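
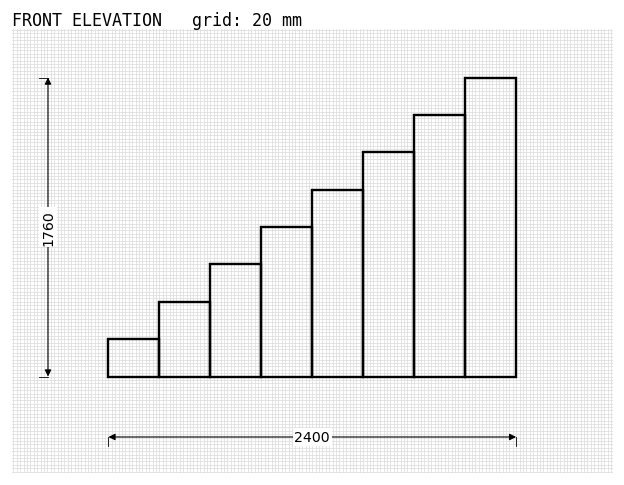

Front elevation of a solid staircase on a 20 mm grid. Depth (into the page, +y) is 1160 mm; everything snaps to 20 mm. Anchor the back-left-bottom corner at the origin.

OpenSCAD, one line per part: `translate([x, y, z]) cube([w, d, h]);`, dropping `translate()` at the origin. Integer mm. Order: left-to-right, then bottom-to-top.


cube([300, 1160, 220]);
translate([300, 0, 0]) cube([300, 1160, 440]);
translate([600, 0, 0]) cube([300, 1160, 660]);
translate([900, 0, 0]) cube([300, 1160, 880]);
translate([1200, 0, 0]) cube([300, 1160, 1100]);
translate([1500, 0, 0]) cube([300, 1160, 1320]);
translate([1800, 0, 0]) cube([300, 1160, 1540]);
translate([2100, 0, 0]) cube([300, 1160, 1760]);


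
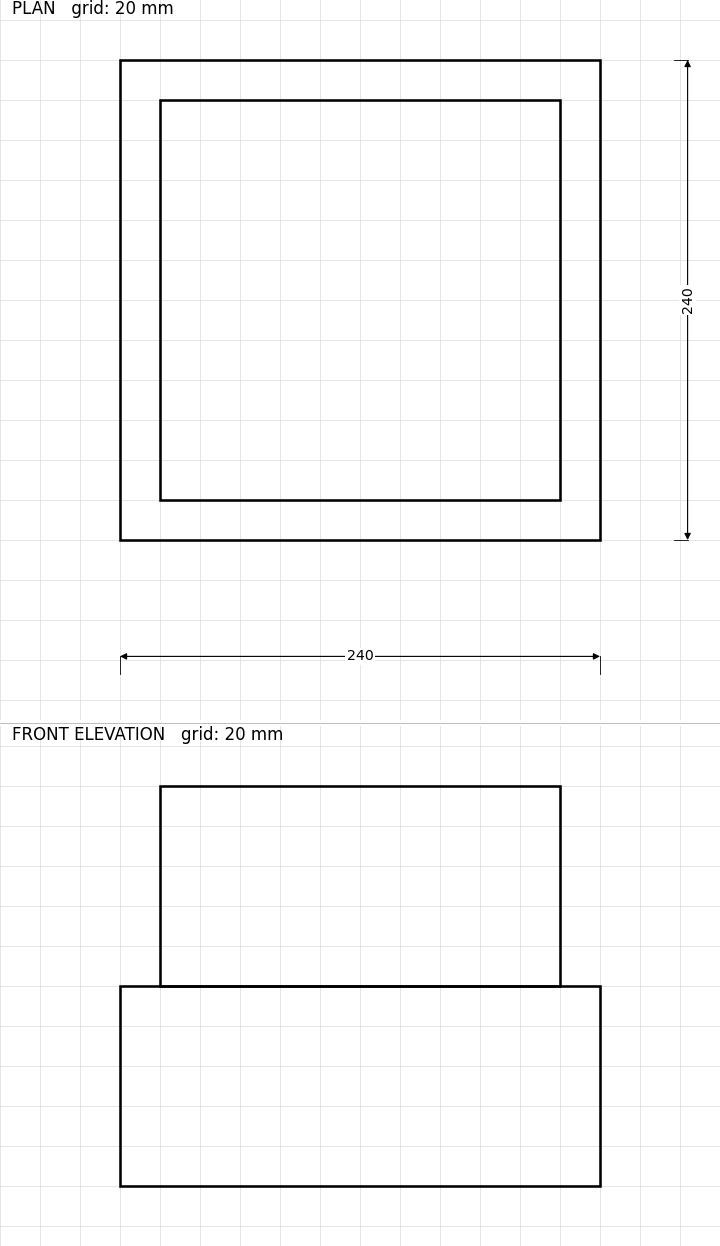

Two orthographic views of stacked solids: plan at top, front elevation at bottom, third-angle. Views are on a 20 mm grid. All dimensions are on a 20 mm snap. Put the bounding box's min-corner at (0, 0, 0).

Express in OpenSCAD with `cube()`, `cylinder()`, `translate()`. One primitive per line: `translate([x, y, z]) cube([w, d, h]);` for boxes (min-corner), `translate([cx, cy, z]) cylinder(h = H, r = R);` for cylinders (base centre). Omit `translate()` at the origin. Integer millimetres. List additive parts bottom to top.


cube([240, 240, 100]);
translate([20, 20, 100]) cube([200, 200, 100]);


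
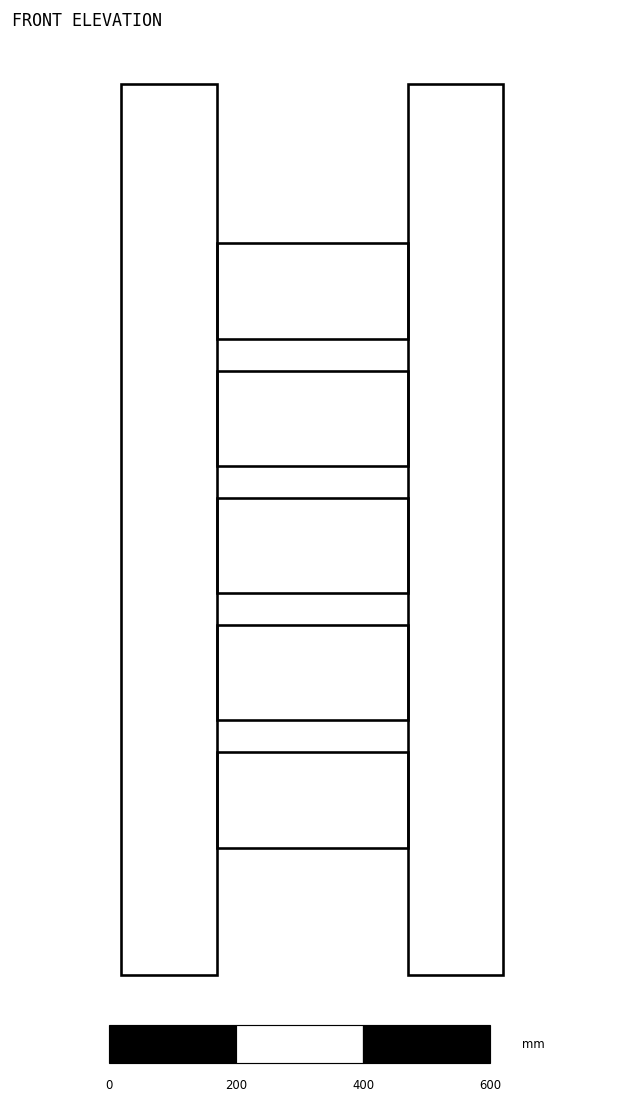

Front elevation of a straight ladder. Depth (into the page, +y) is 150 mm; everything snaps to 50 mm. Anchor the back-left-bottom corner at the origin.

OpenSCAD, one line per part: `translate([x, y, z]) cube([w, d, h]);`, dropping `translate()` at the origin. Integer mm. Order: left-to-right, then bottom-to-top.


cube([150, 150, 1400]);
translate([150, 0, 200]) cube([300, 150, 150]);
translate([150, 0, 400]) cube([300, 150, 150]);
translate([150, 0, 600]) cube([300, 150, 150]);
translate([150, 0, 800]) cube([300, 150, 150]);
translate([150, 0, 1000]) cube([300, 150, 150]);
translate([450, 0, 0]) cube([150, 150, 1400]);


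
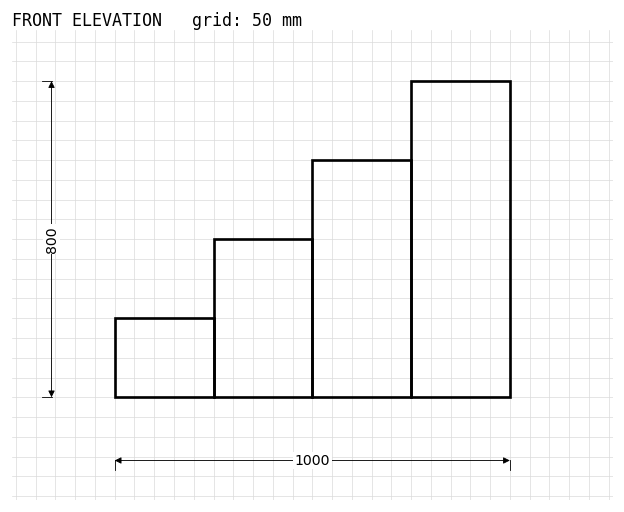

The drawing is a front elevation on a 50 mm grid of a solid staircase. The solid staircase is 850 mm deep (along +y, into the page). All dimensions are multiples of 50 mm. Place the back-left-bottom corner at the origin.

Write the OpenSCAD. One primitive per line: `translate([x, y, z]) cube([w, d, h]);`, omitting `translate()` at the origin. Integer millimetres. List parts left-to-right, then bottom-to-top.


cube([250, 850, 200]);
translate([250, 0, 0]) cube([250, 850, 400]);
translate([500, 0, 0]) cube([250, 850, 600]);
translate([750, 0, 0]) cube([250, 850, 800]);


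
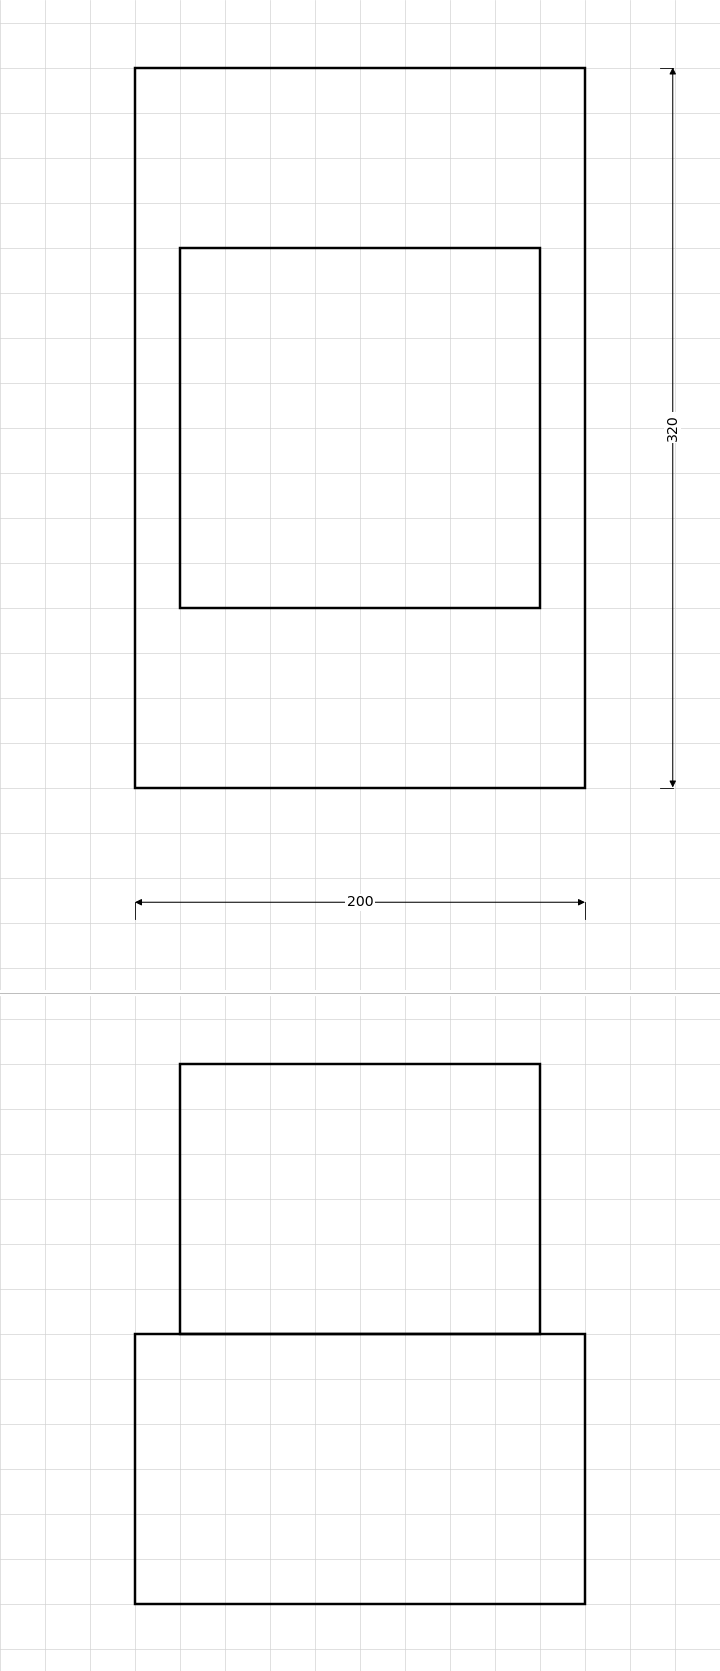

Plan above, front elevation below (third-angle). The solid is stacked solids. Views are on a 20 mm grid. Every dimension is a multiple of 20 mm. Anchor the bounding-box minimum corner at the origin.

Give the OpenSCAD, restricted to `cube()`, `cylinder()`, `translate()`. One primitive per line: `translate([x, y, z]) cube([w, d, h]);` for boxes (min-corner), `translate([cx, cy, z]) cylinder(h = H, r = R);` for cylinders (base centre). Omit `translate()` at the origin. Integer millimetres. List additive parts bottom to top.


cube([200, 320, 120]);
translate([20, 80, 120]) cube([160, 160, 120]);


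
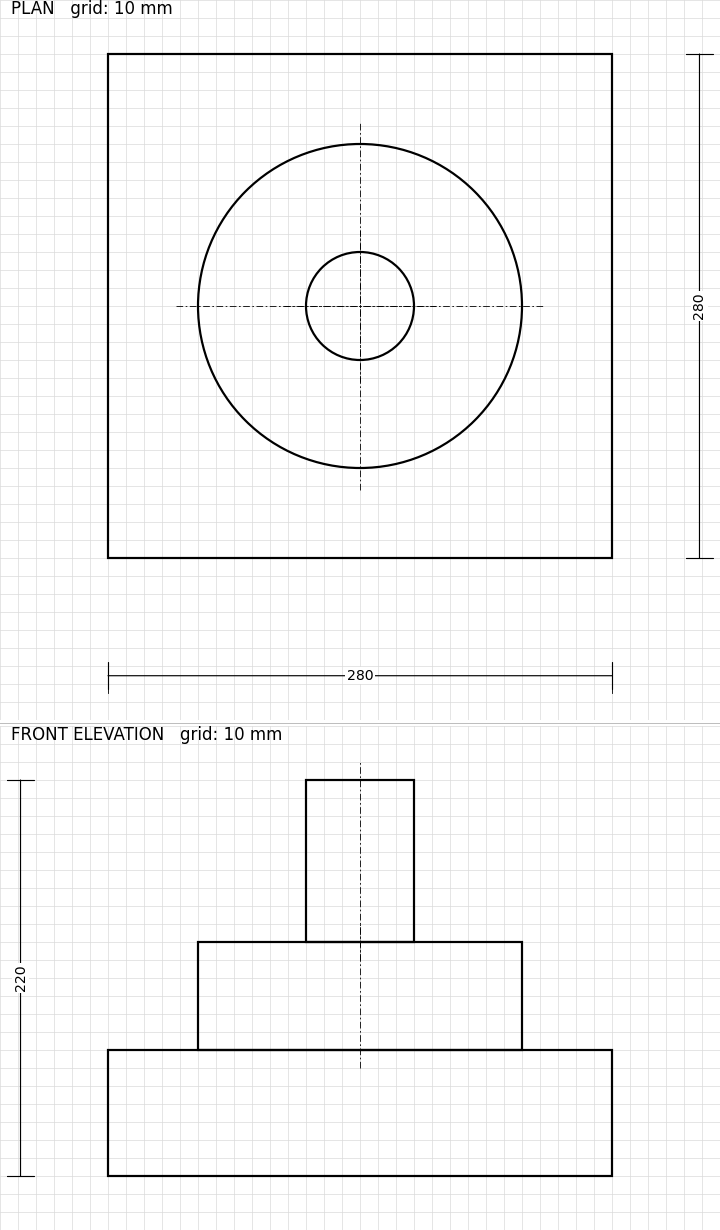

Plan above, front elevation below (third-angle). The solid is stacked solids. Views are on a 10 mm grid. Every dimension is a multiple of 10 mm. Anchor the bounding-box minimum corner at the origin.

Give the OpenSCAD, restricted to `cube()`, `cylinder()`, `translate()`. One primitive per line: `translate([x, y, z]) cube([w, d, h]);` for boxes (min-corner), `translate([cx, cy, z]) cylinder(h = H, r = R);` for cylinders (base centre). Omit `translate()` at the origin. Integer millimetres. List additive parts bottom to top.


cube([280, 280, 70]);
translate([140, 140, 70]) cylinder(h = 60, r = 90);
translate([140, 140, 130]) cylinder(h = 90, r = 30);


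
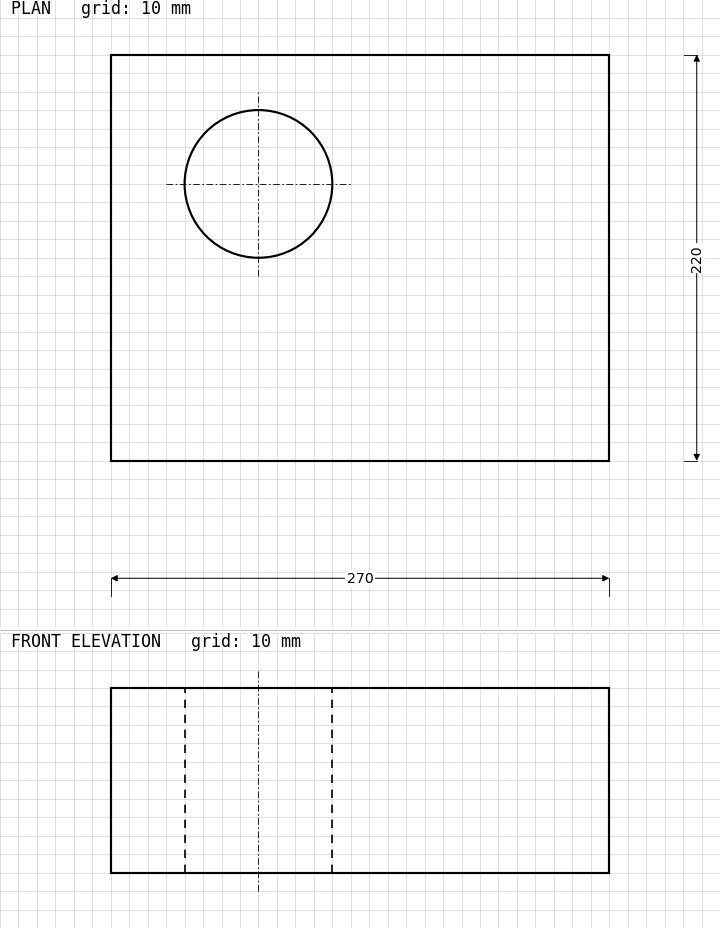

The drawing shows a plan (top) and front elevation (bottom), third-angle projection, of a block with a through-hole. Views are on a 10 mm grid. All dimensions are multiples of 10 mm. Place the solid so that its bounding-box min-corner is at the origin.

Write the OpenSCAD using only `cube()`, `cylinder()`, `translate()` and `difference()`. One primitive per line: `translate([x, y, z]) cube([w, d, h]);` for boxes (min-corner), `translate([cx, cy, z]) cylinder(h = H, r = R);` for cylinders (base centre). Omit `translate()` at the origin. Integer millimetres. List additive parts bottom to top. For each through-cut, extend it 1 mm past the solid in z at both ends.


difference() {
  cube([270, 220, 100]);
  translate([80, 150, -1]) cylinder(h = 102, r = 40);
}


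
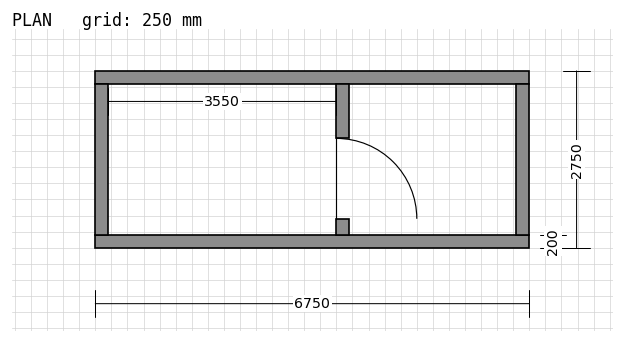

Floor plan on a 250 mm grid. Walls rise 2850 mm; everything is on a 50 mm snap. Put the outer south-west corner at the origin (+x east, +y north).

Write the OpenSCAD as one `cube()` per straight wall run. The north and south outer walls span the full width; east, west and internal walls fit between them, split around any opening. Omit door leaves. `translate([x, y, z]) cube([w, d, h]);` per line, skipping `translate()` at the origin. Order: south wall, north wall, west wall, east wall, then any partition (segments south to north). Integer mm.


cube([6750, 200, 2850]);
translate([0, 2550, 0]) cube([6750, 200, 2850]);
translate([0, 200, 0]) cube([200, 2350, 2850]);
translate([6550, 200, 0]) cube([200, 2350, 2850]);
translate([3750, 200, 0]) cube([200, 250, 2850]);
translate([3750, 1700, 0]) cube([200, 850, 2850]);


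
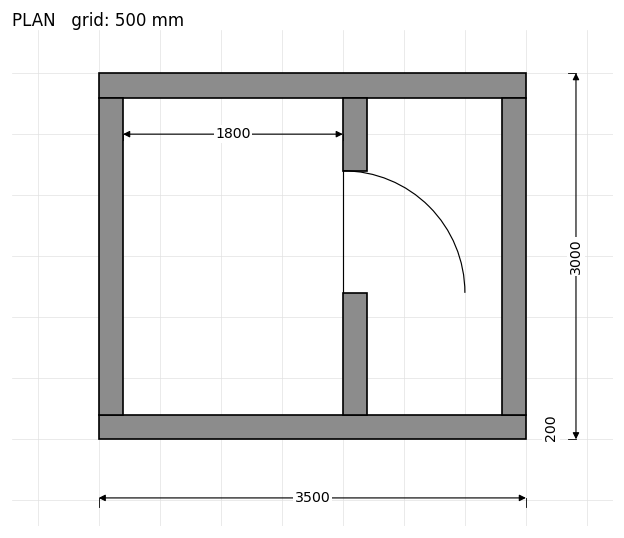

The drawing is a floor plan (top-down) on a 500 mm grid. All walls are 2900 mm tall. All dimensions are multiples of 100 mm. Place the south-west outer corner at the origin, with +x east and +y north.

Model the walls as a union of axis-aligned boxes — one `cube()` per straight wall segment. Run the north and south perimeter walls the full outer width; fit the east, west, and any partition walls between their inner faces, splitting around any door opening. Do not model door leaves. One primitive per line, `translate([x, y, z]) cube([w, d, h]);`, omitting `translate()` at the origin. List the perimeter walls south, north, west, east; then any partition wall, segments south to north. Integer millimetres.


cube([3500, 200, 2900]);
translate([0, 2800, 0]) cube([3500, 200, 2900]);
translate([0, 200, 0]) cube([200, 2600, 2900]);
translate([3300, 200, 0]) cube([200, 2600, 2900]);
translate([2000, 200, 0]) cube([200, 1000, 2900]);
translate([2000, 2200, 0]) cube([200, 600, 2900]);


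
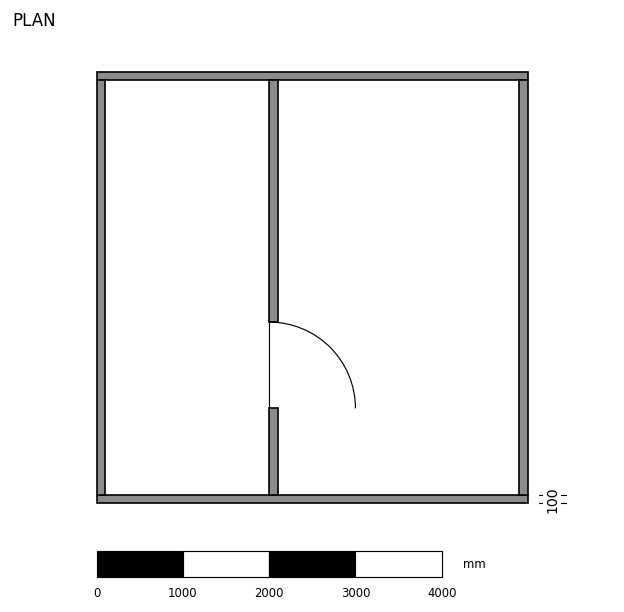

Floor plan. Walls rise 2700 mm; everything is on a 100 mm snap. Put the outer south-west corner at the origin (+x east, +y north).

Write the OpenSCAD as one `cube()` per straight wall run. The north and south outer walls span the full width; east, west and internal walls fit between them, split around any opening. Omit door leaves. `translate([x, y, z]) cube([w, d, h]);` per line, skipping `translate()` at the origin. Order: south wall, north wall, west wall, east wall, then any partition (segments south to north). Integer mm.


cube([5000, 100, 2700]);
translate([0, 4900, 0]) cube([5000, 100, 2700]);
translate([0, 100, 0]) cube([100, 4800, 2700]);
translate([4900, 100, 0]) cube([100, 4800, 2700]);
translate([2000, 100, 0]) cube([100, 1000, 2700]);
translate([2000, 2100, 0]) cube([100, 2800, 2700]);


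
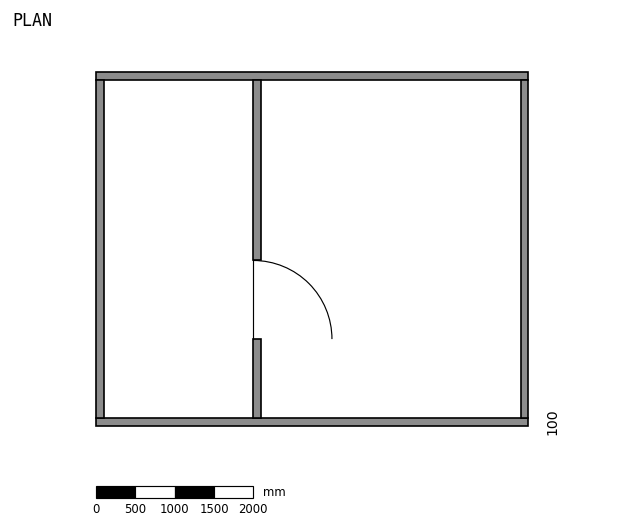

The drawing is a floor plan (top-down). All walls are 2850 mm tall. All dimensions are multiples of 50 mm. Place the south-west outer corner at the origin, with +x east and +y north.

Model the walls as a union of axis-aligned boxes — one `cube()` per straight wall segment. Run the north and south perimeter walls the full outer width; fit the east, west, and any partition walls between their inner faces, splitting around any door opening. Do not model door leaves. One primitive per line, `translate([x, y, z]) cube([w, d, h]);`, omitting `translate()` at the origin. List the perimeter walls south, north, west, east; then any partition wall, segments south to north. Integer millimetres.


cube([5500, 100, 2850]);
translate([0, 4400, 0]) cube([5500, 100, 2850]);
translate([0, 100, 0]) cube([100, 4300, 2850]);
translate([5400, 100, 0]) cube([100, 4300, 2850]);
translate([2000, 100, 0]) cube([100, 1000, 2850]);
translate([2000, 2100, 0]) cube([100, 2300, 2850]);


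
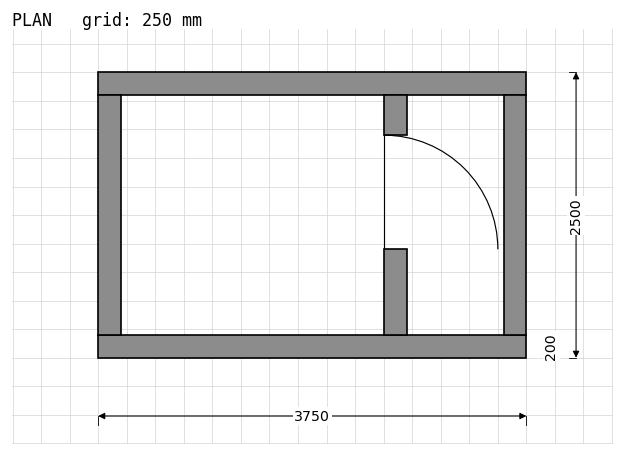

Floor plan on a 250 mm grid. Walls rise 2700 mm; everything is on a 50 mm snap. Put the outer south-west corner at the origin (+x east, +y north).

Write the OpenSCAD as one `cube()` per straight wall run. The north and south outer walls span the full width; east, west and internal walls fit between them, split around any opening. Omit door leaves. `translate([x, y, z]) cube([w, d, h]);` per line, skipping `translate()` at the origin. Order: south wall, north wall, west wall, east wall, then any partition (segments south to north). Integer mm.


cube([3750, 200, 2700]);
translate([0, 2300, 0]) cube([3750, 200, 2700]);
translate([0, 200, 0]) cube([200, 2100, 2700]);
translate([3550, 200, 0]) cube([200, 2100, 2700]);
translate([2500, 200, 0]) cube([200, 750, 2700]);
translate([2500, 1950, 0]) cube([200, 350, 2700]);


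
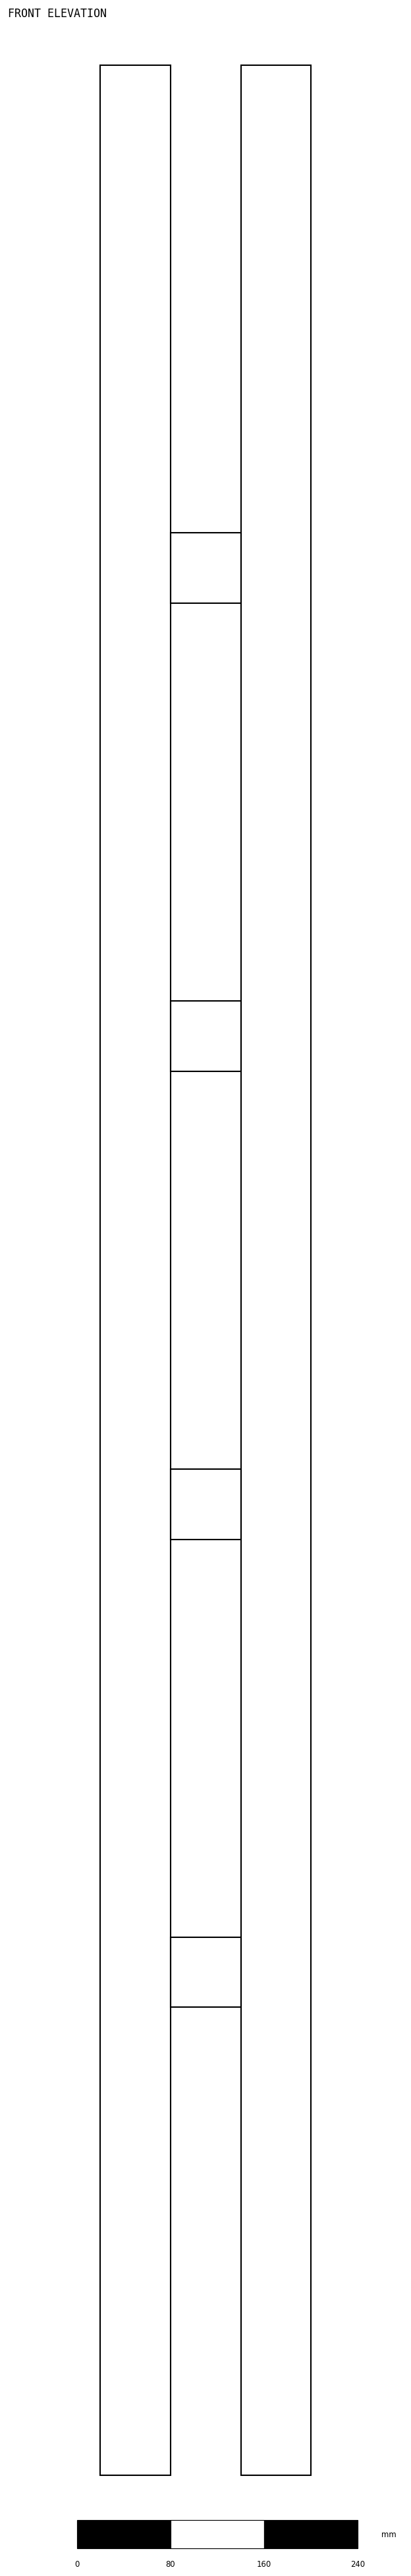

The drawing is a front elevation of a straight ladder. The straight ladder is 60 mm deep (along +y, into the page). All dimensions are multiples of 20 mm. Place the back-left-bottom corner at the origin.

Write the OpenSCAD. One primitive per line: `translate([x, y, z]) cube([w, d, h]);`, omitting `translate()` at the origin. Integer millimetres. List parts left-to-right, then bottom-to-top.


cube([60, 60, 2060]);
translate([60, 0, 400]) cube([60, 60, 60]);
translate([60, 0, 800]) cube([60, 60, 60]);
translate([60, 0, 1200]) cube([60, 60, 60]);
translate([60, 0, 1600]) cube([60, 60, 60]);
translate([120, 0, 0]) cube([60, 60, 2060]);


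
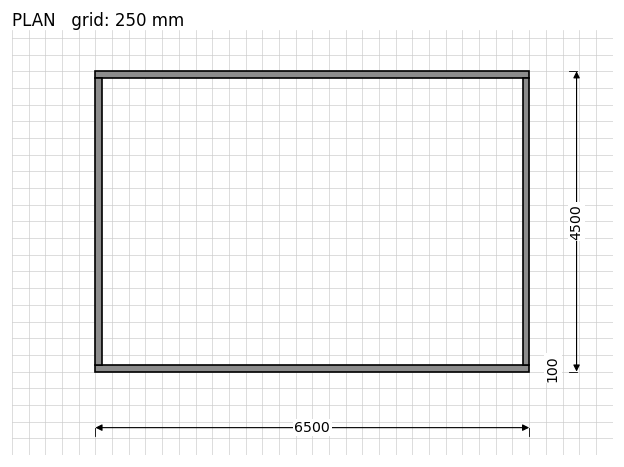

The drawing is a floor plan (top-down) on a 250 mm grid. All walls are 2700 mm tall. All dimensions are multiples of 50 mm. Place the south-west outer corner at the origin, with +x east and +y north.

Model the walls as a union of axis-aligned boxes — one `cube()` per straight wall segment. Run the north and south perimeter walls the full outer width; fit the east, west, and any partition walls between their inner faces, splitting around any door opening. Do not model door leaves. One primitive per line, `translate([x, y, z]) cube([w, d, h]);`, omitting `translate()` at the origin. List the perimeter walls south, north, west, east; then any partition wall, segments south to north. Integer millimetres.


cube([6500, 100, 2700]);
translate([0, 4400, 0]) cube([6500, 100, 2700]);
translate([0, 100, 0]) cube([100, 4300, 2700]);
translate([6400, 100, 0]) cube([100, 4300, 2700]);


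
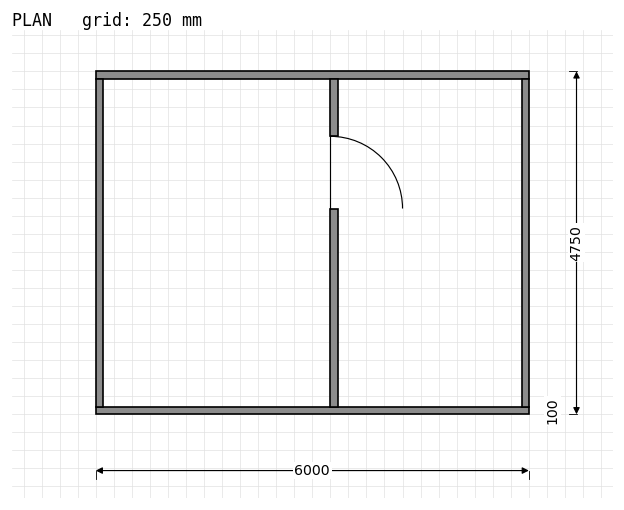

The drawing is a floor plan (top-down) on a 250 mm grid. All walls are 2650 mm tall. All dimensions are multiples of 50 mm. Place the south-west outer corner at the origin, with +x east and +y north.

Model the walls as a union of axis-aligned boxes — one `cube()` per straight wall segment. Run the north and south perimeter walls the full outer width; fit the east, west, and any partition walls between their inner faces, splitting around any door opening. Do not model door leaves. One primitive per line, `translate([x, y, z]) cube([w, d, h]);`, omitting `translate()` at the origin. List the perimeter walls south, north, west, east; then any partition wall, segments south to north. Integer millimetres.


cube([6000, 100, 2650]);
translate([0, 4650, 0]) cube([6000, 100, 2650]);
translate([0, 100, 0]) cube([100, 4550, 2650]);
translate([5900, 100, 0]) cube([100, 4550, 2650]);
translate([3250, 100, 0]) cube([100, 2750, 2650]);
translate([3250, 3850, 0]) cube([100, 800, 2650]);


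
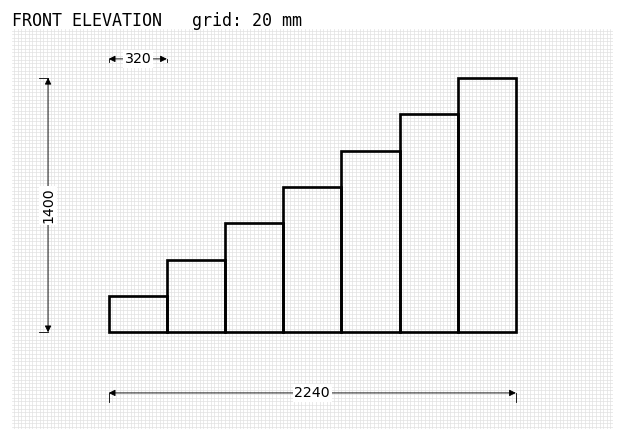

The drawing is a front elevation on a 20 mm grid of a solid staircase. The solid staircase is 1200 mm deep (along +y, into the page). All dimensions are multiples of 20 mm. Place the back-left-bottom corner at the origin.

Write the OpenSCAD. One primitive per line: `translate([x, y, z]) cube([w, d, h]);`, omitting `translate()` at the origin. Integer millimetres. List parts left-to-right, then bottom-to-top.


cube([320, 1200, 200]);
translate([320, 0, 0]) cube([320, 1200, 400]);
translate([640, 0, 0]) cube([320, 1200, 600]);
translate([960, 0, 0]) cube([320, 1200, 800]);
translate([1280, 0, 0]) cube([320, 1200, 1000]);
translate([1600, 0, 0]) cube([320, 1200, 1200]);
translate([1920, 0, 0]) cube([320, 1200, 1400]);


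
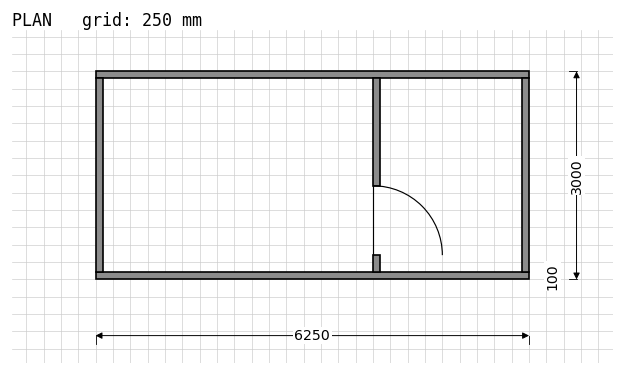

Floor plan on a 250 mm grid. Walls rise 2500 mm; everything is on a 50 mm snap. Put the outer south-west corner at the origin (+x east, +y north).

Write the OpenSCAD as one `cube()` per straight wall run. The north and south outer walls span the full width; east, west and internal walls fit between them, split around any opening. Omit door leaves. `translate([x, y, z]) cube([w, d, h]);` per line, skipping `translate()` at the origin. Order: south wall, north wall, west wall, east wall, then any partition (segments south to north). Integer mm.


cube([6250, 100, 2500]);
translate([0, 2900, 0]) cube([6250, 100, 2500]);
translate([0, 100, 0]) cube([100, 2800, 2500]);
translate([6150, 100, 0]) cube([100, 2800, 2500]);
translate([4000, 100, 0]) cube([100, 250, 2500]);
translate([4000, 1350, 0]) cube([100, 1550, 2500]);


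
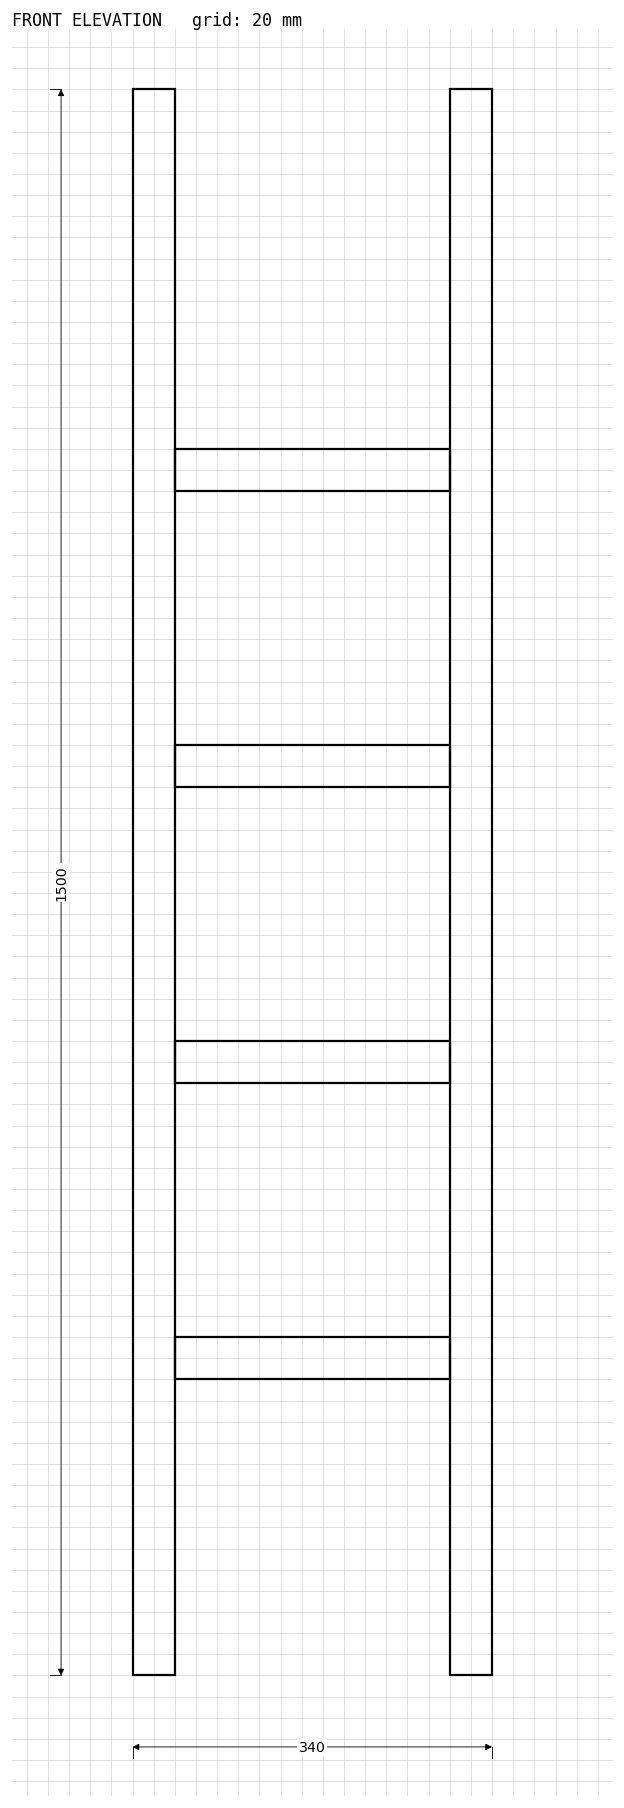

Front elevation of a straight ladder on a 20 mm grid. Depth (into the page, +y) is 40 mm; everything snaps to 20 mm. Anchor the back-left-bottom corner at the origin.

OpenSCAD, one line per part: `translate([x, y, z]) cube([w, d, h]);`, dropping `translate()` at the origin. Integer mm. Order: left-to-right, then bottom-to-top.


cube([40, 40, 1500]);
translate([40, 0, 280]) cube([260, 40, 40]);
translate([40, 0, 560]) cube([260, 40, 40]);
translate([40, 0, 840]) cube([260, 40, 40]);
translate([40, 0, 1120]) cube([260, 40, 40]);
translate([300, 0, 0]) cube([40, 40, 1500]);


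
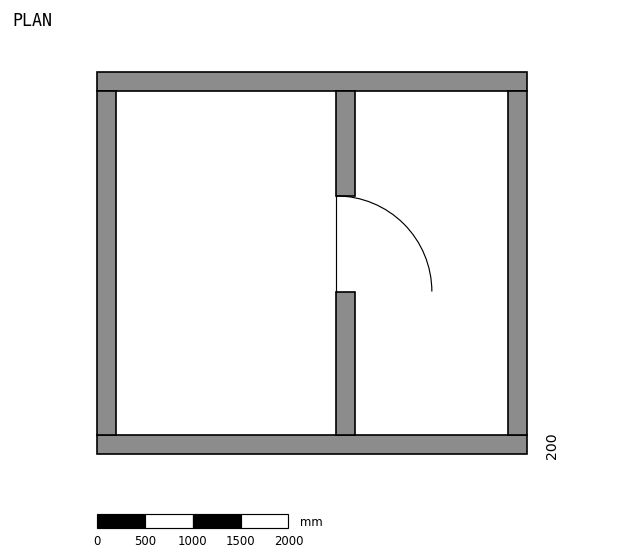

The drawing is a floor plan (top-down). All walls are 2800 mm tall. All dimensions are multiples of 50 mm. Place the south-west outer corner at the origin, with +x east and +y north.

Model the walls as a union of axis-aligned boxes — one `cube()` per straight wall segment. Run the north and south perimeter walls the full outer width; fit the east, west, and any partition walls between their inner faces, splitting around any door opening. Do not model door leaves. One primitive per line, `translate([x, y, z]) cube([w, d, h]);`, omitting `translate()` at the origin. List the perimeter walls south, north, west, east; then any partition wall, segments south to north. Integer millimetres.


cube([4500, 200, 2800]);
translate([0, 3800, 0]) cube([4500, 200, 2800]);
translate([0, 200, 0]) cube([200, 3600, 2800]);
translate([4300, 200, 0]) cube([200, 3600, 2800]);
translate([2500, 200, 0]) cube([200, 1500, 2800]);
translate([2500, 2700, 0]) cube([200, 1100, 2800]);


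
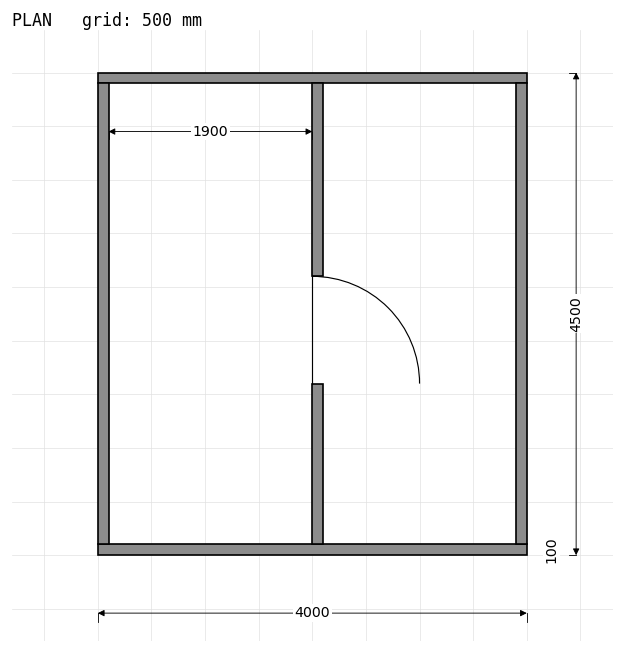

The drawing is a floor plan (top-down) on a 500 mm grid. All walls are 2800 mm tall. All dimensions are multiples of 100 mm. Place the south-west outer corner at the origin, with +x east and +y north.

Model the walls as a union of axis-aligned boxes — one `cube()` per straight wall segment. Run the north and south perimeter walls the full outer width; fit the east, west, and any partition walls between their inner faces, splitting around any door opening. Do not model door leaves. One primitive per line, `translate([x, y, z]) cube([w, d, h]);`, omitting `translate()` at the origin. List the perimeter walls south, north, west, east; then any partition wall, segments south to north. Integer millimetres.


cube([4000, 100, 2800]);
translate([0, 4400, 0]) cube([4000, 100, 2800]);
translate([0, 100, 0]) cube([100, 4300, 2800]);
translate([3900, 100, 0]) cube([100, 4300, 2800]);
translate([2000, 100, 0]) cube([100, 1500, 2800]);
translate([2000, 2600, 0]) cube([100, 1800, 2800]);


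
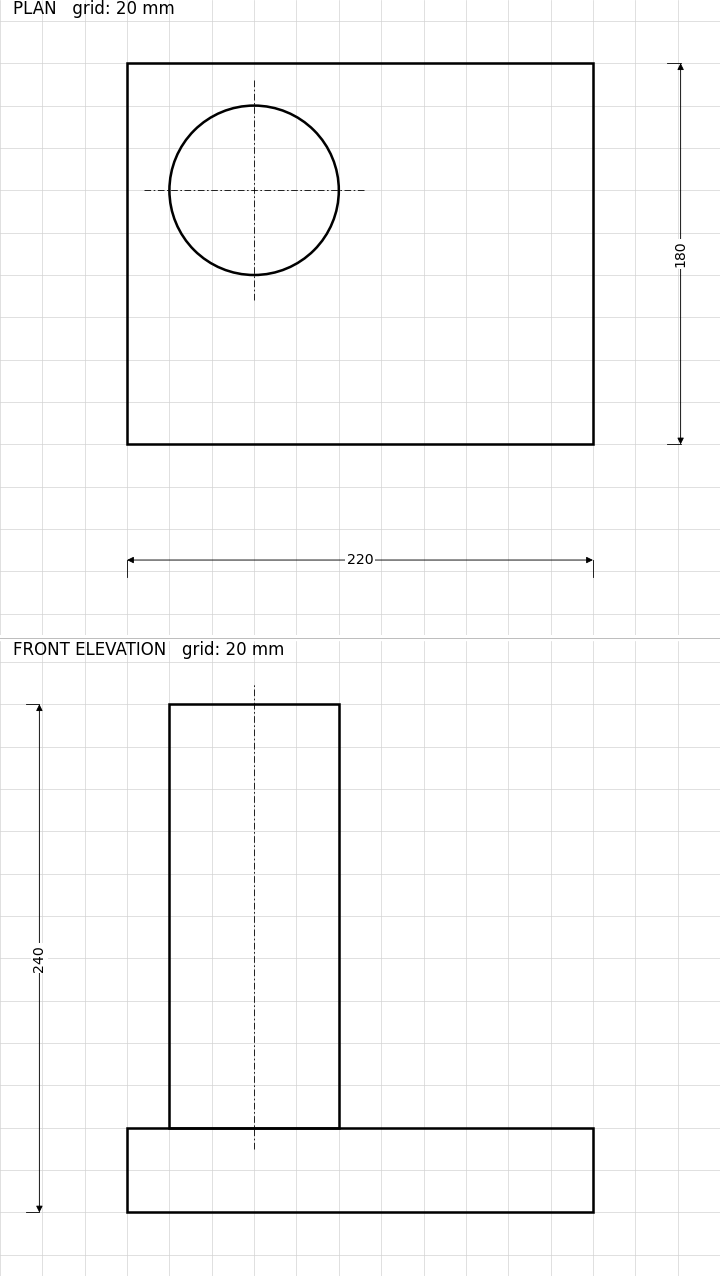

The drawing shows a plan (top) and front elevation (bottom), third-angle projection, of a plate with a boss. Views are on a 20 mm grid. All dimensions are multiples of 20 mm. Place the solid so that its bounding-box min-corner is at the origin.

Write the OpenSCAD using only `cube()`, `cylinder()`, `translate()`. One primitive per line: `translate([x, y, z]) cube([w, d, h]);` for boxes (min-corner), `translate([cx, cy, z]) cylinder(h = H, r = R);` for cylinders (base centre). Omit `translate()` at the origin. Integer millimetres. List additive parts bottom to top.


cube([220, 180, 40]);
translate([60, 120, 40]) cylinder(h = 200, r = 40);


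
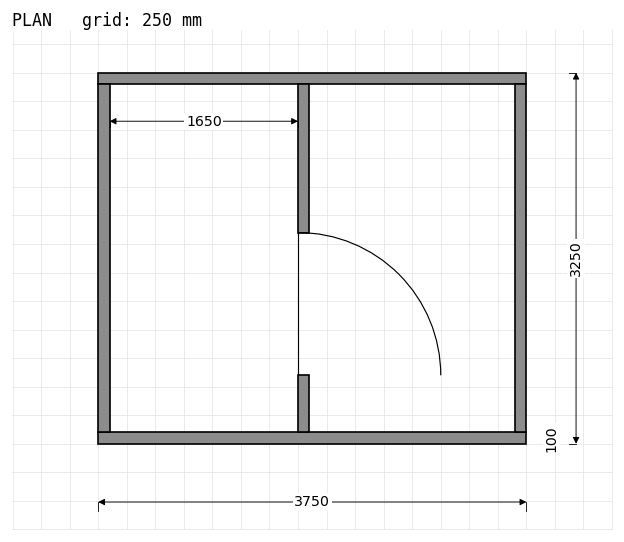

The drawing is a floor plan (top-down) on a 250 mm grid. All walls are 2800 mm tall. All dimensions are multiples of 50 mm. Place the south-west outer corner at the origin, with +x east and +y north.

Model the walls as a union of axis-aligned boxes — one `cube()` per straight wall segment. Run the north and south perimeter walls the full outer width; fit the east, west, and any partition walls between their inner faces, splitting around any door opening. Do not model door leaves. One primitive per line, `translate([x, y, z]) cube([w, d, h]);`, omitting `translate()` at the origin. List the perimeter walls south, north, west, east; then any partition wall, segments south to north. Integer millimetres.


cube([3750, 100, 2800]);
translate([0, 3150, 0]) cube([3750, 100, 2800]);
translate([0, 100, 0]) cube([100, 3050, 2800]);
translate([3650, 100, 0]) cube([100, 3050, 2800]);
translate([1750, 100, 0]) cube([100, 500, 2800]);
translate([1750, 1850, 0]) cube([100, 1300, 2800]);


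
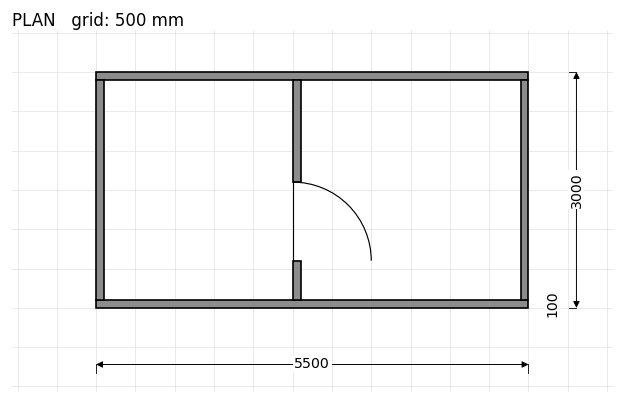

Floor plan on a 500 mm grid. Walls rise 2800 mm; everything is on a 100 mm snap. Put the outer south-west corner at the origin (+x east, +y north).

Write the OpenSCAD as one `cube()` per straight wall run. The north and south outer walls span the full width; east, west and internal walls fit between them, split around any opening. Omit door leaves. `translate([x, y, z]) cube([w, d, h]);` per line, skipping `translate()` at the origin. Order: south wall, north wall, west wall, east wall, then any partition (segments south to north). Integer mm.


cube([5500, 100, 2800]);
translate([0, 2900, 0]) cube([5500, 100, 2800]);
translate([0, 100, 0]) cube([100, 2800, 2800]);
translate([5400, 100, 0]) cube([100, 2800, 2800]);
translate([2500, 100, 0]) cube([100, 500, 2800]);
translate([2500, 1600, 0]) cube([100, 1300, 2800]);


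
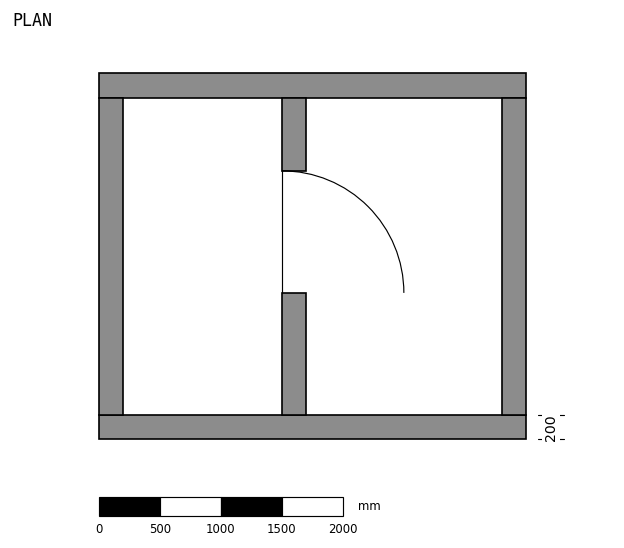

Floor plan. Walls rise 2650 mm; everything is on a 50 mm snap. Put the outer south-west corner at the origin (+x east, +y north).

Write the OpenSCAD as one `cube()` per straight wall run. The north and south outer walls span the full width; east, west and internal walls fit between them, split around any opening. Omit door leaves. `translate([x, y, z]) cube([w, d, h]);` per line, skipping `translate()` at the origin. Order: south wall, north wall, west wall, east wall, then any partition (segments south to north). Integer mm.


cube([3500, 200, 2650]);
translate([0, 2800, 0]) cube([3500, 200, 2650]);
translate([0, 200, 0]) cube([200, 2600, 2650]);
translate([3300, 200, 0]) cube([200, 2600, 2650]);
translate([1500, 200, 0]) cube([200, 1000, 2650]);
translate([1500, 2200, 0]) cube([200, 600, 2650]);


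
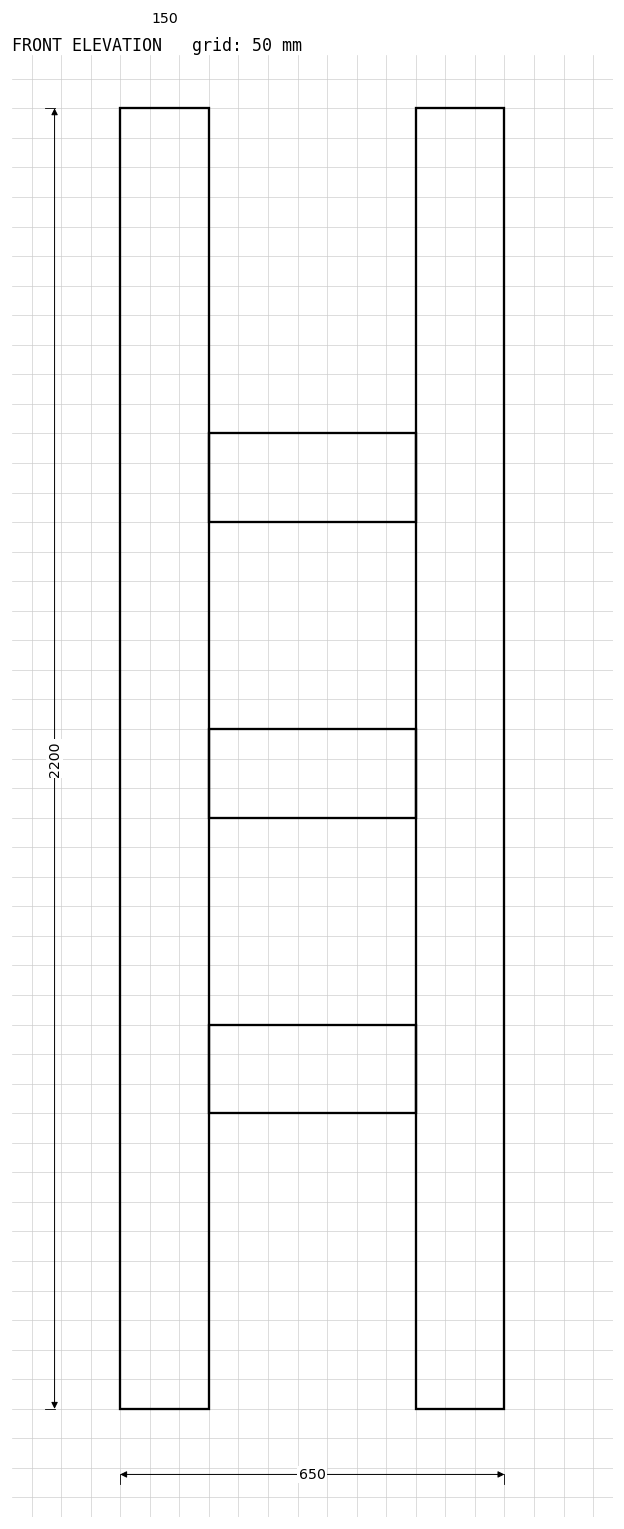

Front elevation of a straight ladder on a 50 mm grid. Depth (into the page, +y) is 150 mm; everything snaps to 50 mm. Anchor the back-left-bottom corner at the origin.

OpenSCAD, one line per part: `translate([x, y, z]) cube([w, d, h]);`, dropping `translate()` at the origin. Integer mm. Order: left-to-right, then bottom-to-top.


cube([150, 150, 2200]);
translate([150, 0, 500]) cube([350, 150, 150]);
translate([150, 0, 1000]) cube([350, 150, 150]);
translate([150, 0, 1500]) cube([350, 150, 150]);
translate([500, 0, 0]) cube([150, 150, 2200]);


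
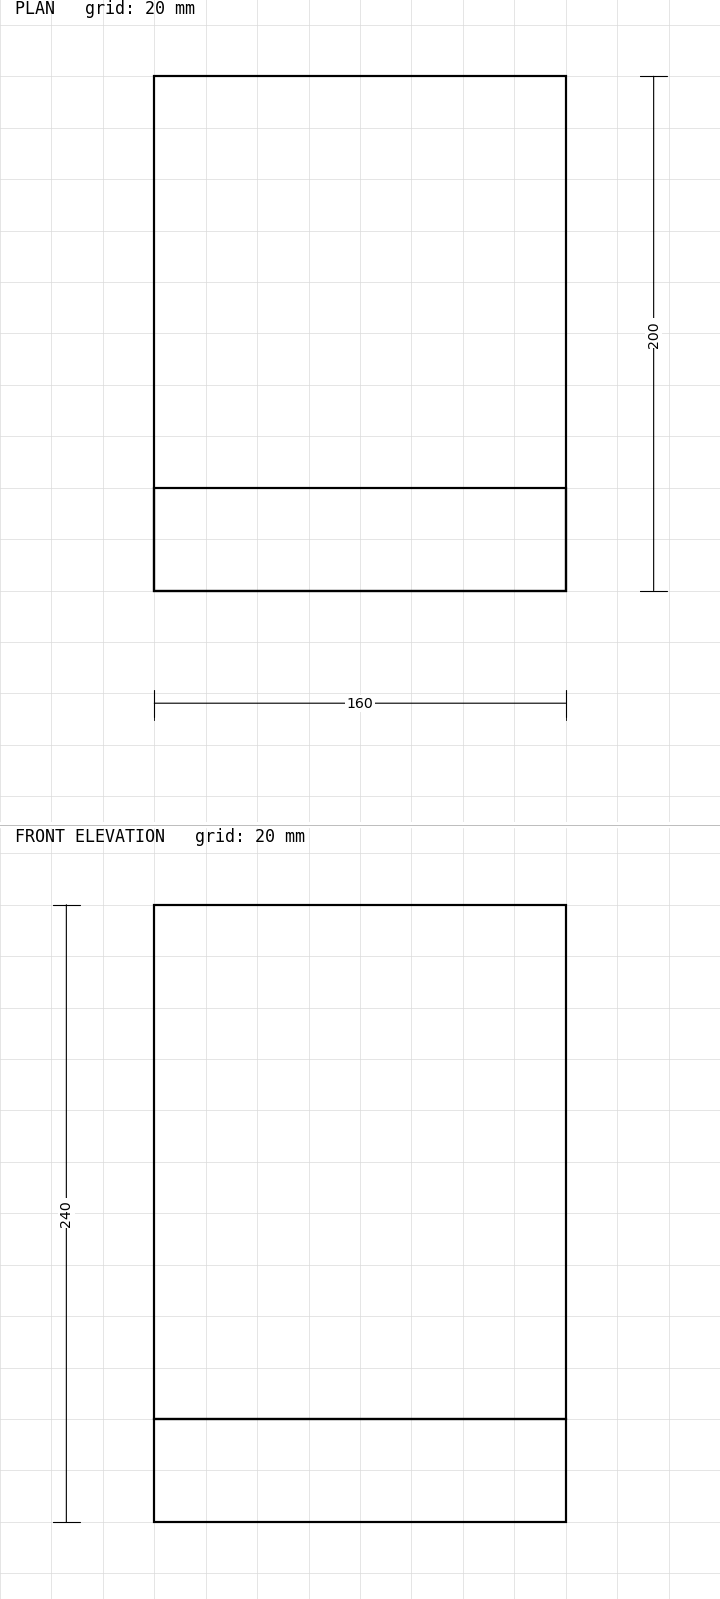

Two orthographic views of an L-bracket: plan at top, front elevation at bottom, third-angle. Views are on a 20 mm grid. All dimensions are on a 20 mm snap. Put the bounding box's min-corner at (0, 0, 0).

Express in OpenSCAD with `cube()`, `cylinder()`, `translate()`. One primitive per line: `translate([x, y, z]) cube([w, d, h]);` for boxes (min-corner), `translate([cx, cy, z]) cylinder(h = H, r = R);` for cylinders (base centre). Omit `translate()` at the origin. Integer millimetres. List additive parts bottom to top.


cube([160, 200, 40]);
translate([0, 0, 40]) cube([160, 40, 200]);


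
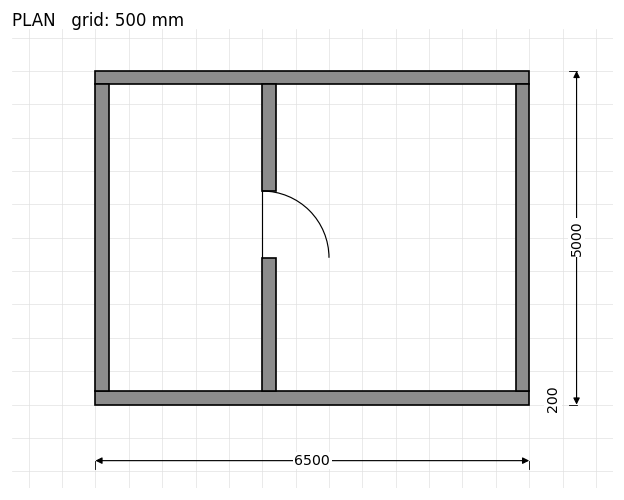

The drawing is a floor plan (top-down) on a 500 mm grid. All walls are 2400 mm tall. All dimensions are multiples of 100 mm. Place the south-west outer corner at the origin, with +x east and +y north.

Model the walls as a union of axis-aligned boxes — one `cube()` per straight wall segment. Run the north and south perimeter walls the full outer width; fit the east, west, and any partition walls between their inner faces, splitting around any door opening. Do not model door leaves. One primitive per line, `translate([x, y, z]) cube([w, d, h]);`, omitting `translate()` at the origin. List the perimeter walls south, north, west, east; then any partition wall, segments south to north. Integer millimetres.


cube([6500, 200, 2400]);
translate([0, 4800, 0]) cube([6500, 200, 2400]);
translate([0, 200, 0]) cube([200, 4600, 2400]);
translate([6300, 200, 0]) cube([200, 4600, 2400]);
translate([2500, 200, 0]) cube([200, 2000, 2400]);
translate([2500, 3200, 0]) cube([200, 1600, 2400]);


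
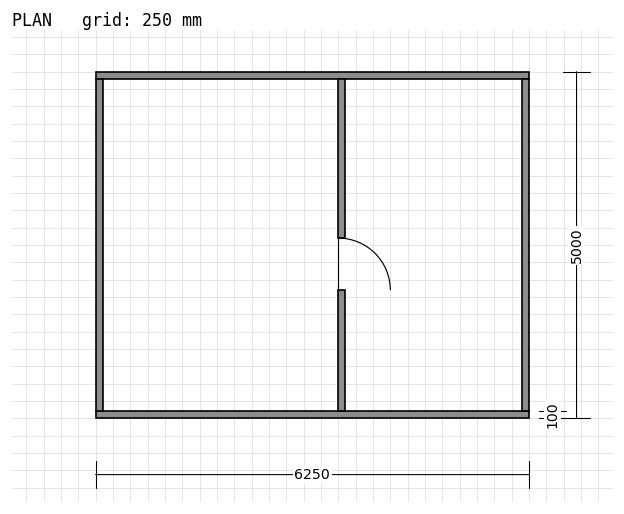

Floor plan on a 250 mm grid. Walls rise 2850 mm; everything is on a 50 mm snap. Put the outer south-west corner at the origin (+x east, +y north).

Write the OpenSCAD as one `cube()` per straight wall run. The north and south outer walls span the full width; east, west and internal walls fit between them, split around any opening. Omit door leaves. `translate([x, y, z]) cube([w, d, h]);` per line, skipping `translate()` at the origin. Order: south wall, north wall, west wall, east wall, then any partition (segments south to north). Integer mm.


cube([6250, 100, 2850]);
translate([0, 4900, 0]) cube([6250, 100, 2850]);
translate([0, 100, 0]) cube([100, 4800, 2850]);
translate([6150, 100, 0]) cube([100, 4800, 2850]);
translate([3500, 100, 0]) cube([100, 1750, 2850]);
translate([3500, 2600, 0]) cube([100, 2300, 2850]);


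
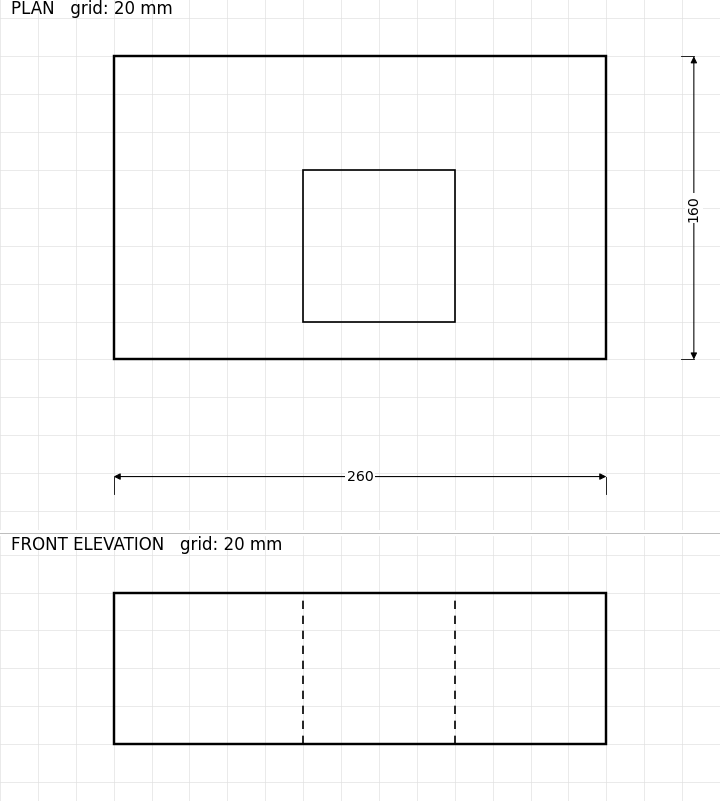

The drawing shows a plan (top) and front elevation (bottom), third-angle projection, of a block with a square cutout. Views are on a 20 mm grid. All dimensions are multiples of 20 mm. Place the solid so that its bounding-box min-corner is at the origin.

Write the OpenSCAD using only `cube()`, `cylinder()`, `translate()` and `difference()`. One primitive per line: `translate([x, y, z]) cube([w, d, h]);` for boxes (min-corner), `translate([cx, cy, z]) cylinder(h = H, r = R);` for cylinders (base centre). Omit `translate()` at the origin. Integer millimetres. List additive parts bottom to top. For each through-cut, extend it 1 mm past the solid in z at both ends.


difference() {
  cube([260, 160, 80]);
  translate([100, 20, -1]) cube([80, 80, 82]);
}


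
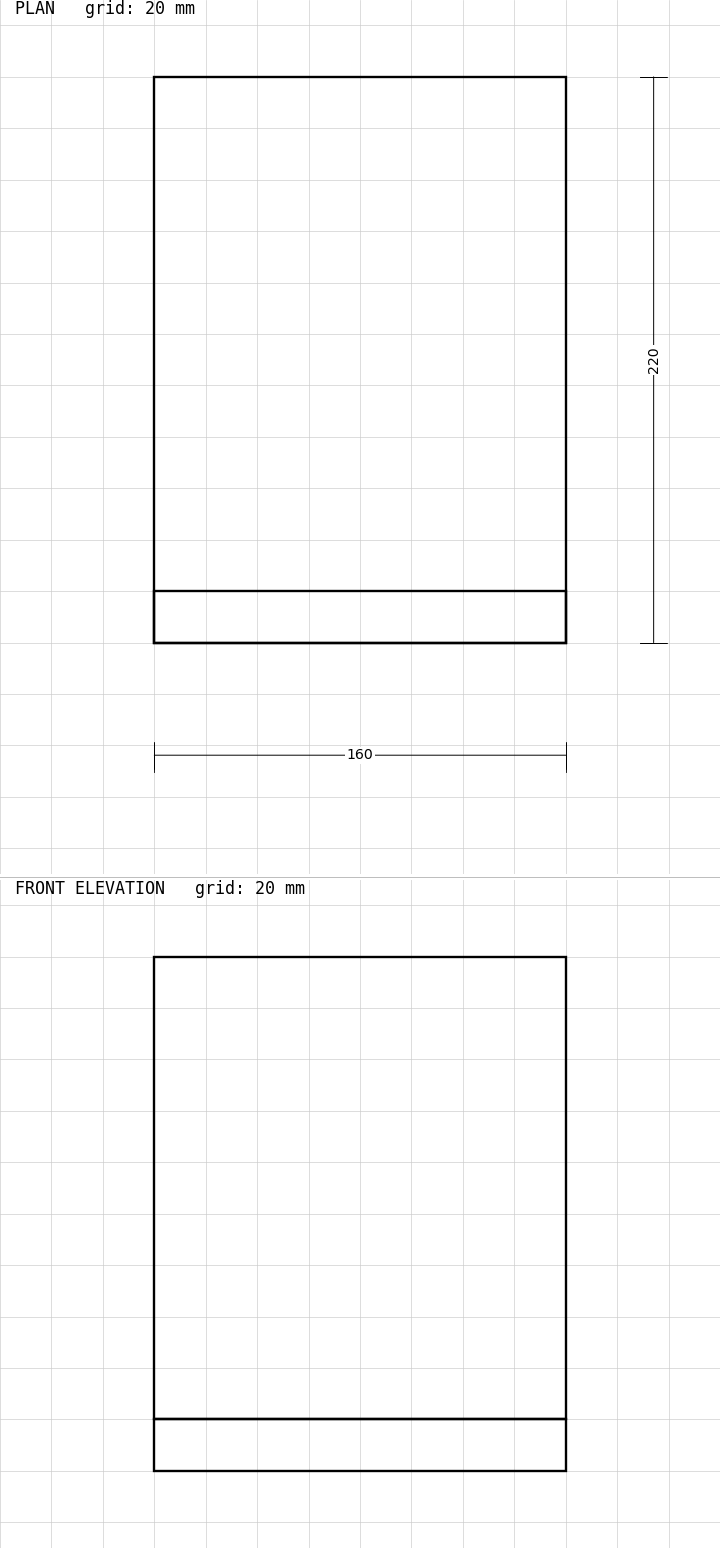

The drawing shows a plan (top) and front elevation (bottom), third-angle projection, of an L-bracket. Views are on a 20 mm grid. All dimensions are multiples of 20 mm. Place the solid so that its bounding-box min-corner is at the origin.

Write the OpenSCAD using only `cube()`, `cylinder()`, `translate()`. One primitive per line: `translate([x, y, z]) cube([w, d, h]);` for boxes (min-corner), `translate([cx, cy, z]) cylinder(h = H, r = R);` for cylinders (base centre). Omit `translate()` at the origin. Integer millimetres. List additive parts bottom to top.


cube([160, 220, 20]);
translate([0, 0, 20]) cube([160, 20, 180]);


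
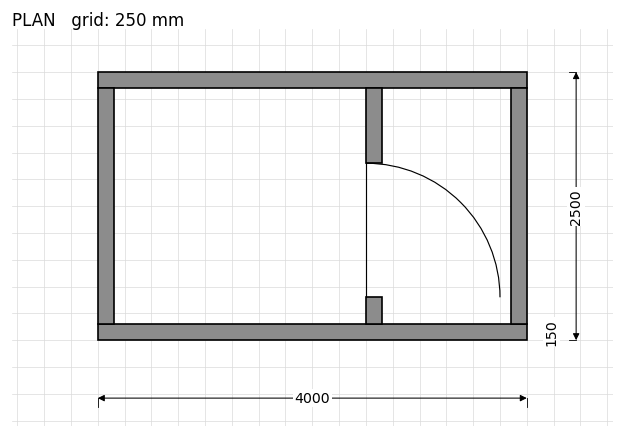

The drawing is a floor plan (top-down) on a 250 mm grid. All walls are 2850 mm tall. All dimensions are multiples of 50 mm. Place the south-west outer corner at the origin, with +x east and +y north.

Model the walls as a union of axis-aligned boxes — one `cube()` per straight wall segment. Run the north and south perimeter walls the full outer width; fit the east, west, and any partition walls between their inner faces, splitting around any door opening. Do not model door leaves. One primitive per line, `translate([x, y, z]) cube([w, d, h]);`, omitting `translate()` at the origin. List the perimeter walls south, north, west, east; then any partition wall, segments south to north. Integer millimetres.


cube([4000, 150, 2850]);
translate([0, 2350, 0]) cube([4000, 150, 2850]);
translate([0, 150, 0]) cube([150, 2200, 2850]);
translate([3850, 150, 0]) cube([150, 2200, 2850]);
translate([2500, 150, 0]) cube([150, 250, 2850]);
translate([2500, 1650, 0]) cube([150, 700, 2850]);


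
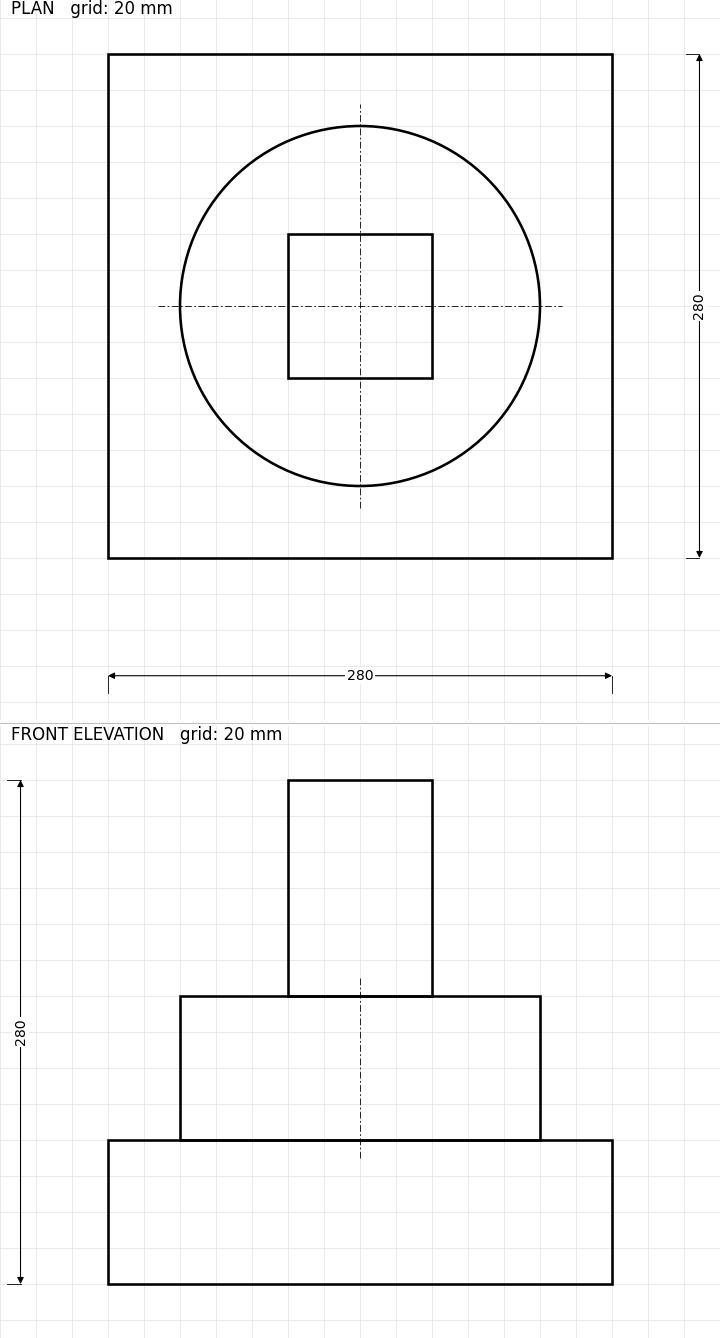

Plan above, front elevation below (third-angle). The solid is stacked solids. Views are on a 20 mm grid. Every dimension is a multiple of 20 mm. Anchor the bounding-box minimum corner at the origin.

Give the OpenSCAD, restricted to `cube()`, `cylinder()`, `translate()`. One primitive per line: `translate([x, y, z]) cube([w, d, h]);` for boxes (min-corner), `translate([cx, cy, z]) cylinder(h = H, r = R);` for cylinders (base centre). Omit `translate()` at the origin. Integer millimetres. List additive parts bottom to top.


cube([280, 280, 80]);
translate([140, 140, 80]) cylinder(h = 80, r = 100);
translate([100, 100, 160]) cube([80, 80, 120]);


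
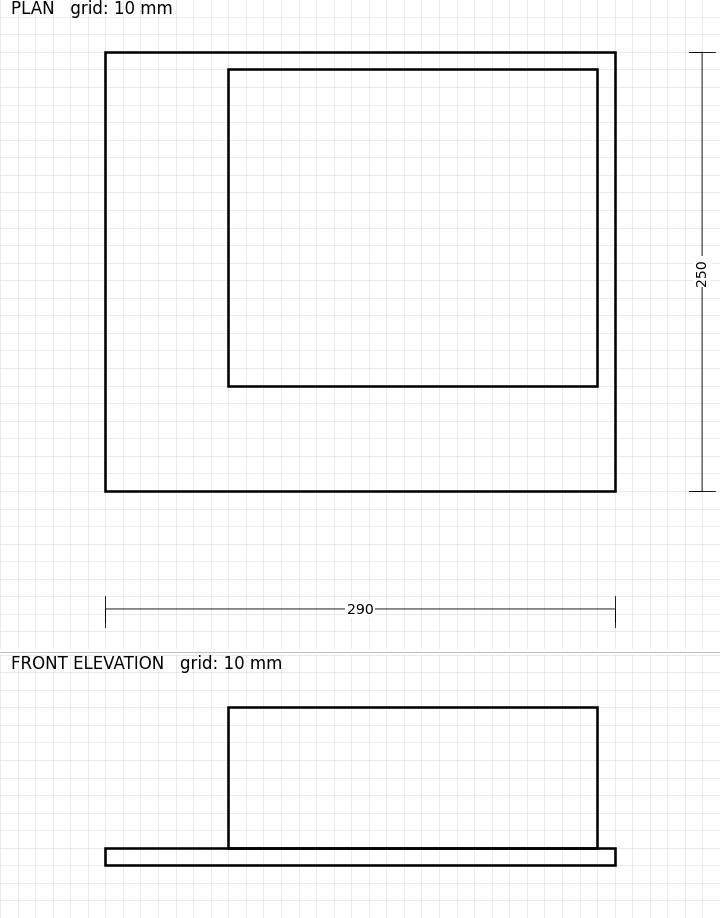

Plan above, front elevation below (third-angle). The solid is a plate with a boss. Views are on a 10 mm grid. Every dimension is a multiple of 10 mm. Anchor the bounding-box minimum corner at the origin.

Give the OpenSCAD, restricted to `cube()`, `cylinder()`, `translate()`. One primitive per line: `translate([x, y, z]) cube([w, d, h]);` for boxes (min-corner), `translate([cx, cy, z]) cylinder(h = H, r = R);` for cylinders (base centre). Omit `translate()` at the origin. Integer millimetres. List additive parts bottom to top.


cube([290, 250, 10]);
translate([70, 60, 10]) cube([210, 180, 80]);


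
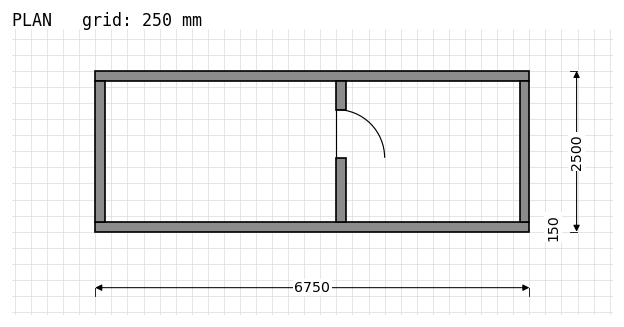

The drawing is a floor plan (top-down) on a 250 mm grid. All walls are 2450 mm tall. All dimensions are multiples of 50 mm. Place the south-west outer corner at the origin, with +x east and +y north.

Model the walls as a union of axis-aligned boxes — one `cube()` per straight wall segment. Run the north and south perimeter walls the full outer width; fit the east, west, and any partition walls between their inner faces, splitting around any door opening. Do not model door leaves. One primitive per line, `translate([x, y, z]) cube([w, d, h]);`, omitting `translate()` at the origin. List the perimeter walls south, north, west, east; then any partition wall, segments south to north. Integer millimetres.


cube([6750, 150, 2450]);
translate([0, 2350, 0]) cube([6750, 150, 2450]);
translate([0, 150, 0]) cube([150, 2200, 2450]);
translate([6600, 150, 0]) cube([150, 2200, 2450]);
translate([3750, 150, 0]) cube([150, 1000, 2450]);
translate([3750, 1900, 0]) cube([150, 450, 2450]);


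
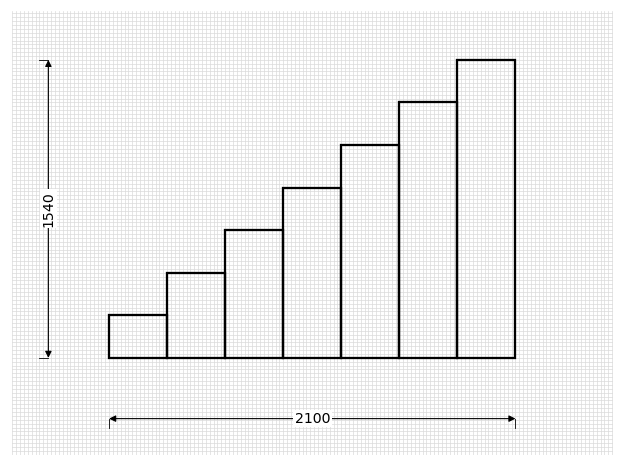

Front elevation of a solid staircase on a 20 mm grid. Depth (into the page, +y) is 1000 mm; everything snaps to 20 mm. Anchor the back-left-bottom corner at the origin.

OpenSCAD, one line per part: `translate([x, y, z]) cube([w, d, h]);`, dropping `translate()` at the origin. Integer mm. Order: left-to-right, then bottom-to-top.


cube([300, 1000, 220]);
translate([300, 0, 0]) cube([300, 1000, 440]);
translate([600, 0, 0]) cube([300, 1000, 660]);
translate([900, 0, 0]) cube([300, 1000, 880]);
translate([1200, 0, 0]) cube([300, 1000, 1100]);
translate([1500, 0, 0]) cube([300, 1000, 1320]);
translate([1800, 0, 0]) cube([300, 1000, 1540]);


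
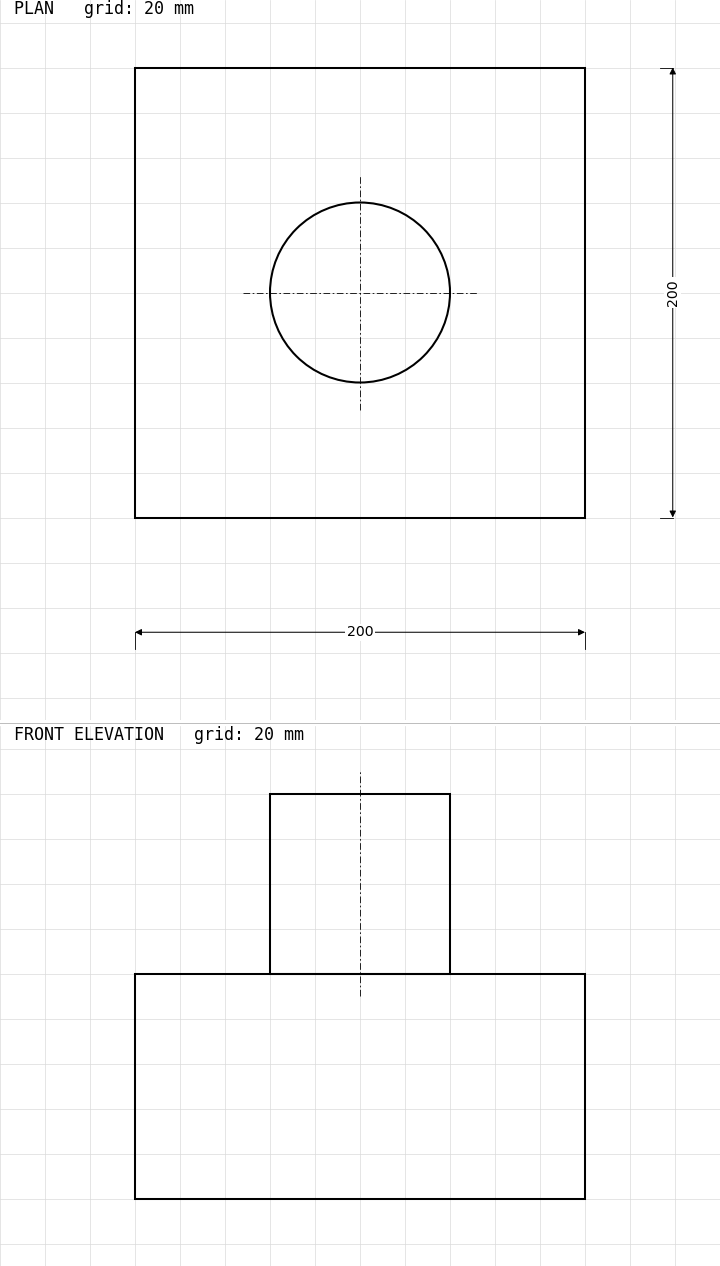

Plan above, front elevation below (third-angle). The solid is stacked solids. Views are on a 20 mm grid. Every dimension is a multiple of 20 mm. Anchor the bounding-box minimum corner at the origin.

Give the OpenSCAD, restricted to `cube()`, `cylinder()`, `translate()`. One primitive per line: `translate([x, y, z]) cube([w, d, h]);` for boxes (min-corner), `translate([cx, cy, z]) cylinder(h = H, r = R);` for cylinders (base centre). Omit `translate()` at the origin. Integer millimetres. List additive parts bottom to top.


cube([200, 200, 100]);
translate([100, 100, 100]) cylinder(h = 80, r = 40);


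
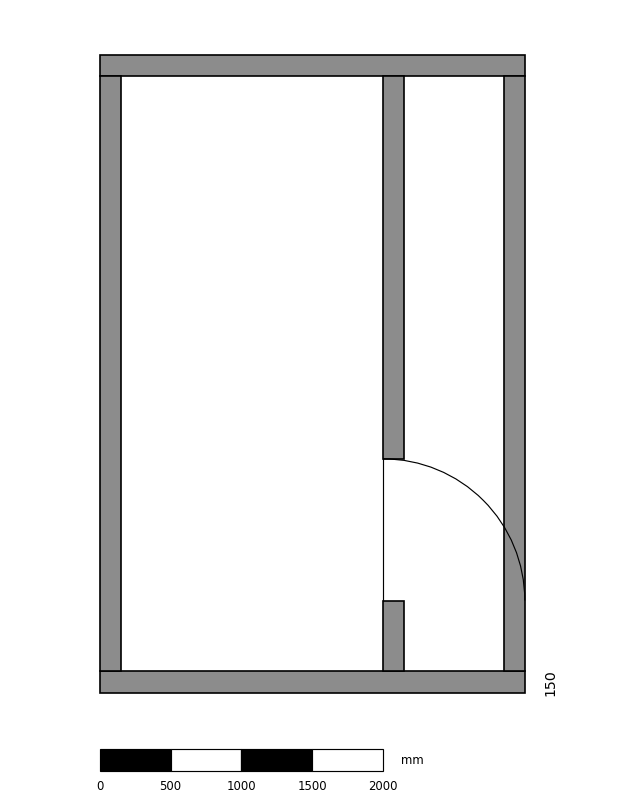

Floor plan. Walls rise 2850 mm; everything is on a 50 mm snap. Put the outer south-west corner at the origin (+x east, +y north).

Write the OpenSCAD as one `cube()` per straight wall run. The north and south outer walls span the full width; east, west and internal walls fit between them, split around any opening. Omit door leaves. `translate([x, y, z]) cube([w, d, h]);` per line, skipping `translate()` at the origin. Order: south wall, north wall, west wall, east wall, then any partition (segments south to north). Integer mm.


cube([3000, 150, 2850]);
translate([0, 4350, 0]) cube([3000, 150, 2850]);
translate([0, 150, 0]) cube([150, 4200, 2850]);
translate([2850, 150, 0]) cube([150, 4200, 2850]);
translate([2000, 150, 0]) cube([150, 500, 2850]);
translate([2000, 1650, 0]) cube([150, 2700, 2850]);
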